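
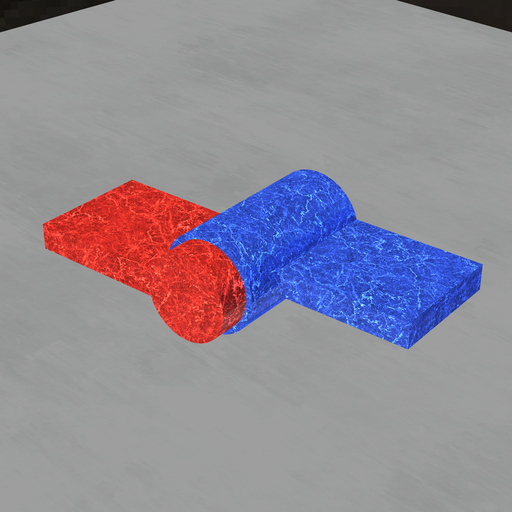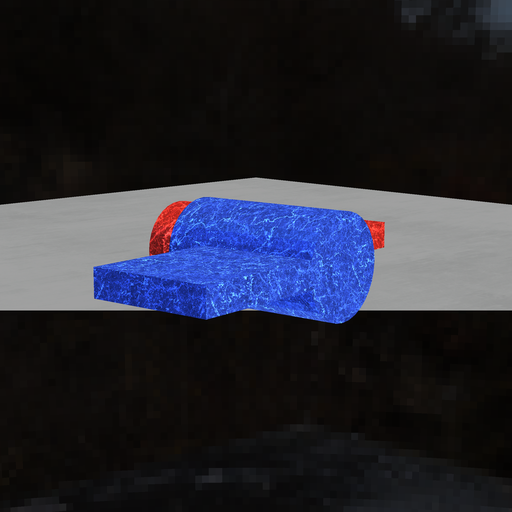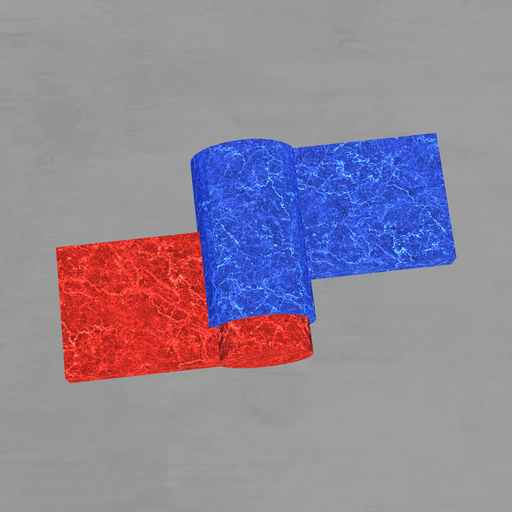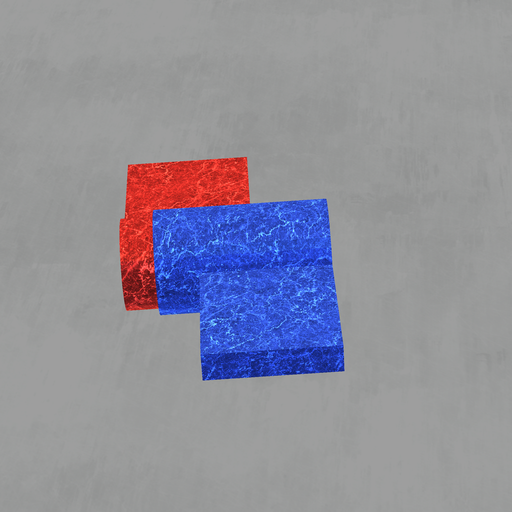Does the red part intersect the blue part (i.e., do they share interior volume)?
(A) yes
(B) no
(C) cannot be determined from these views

(A) yes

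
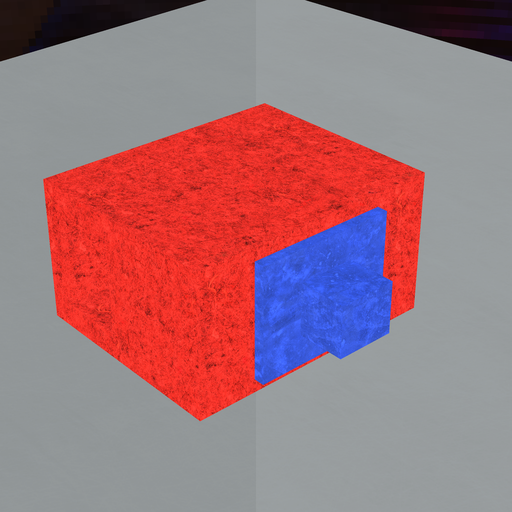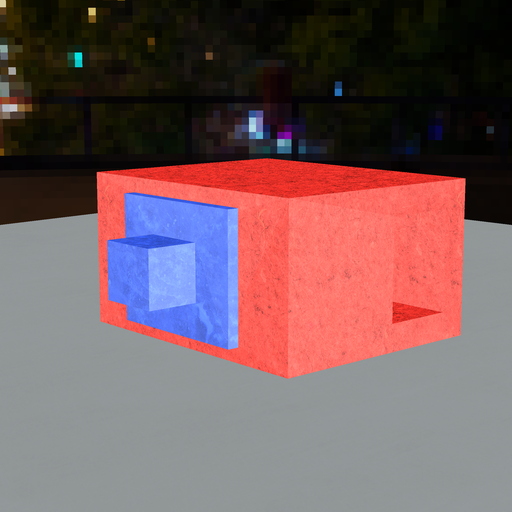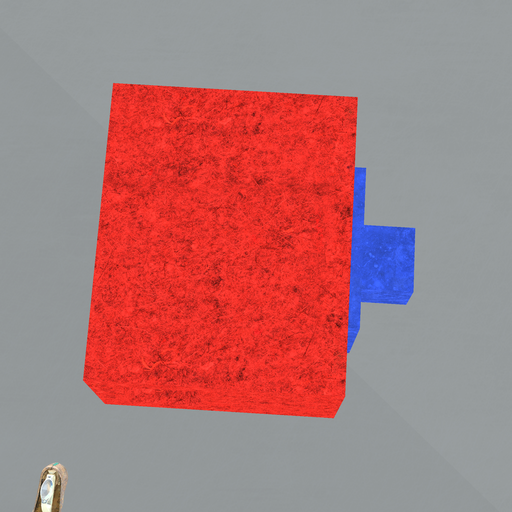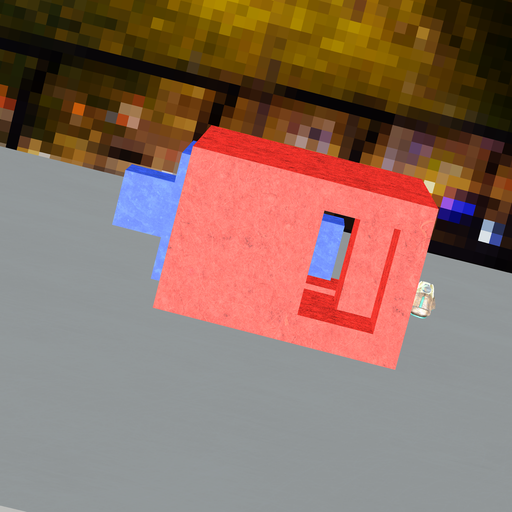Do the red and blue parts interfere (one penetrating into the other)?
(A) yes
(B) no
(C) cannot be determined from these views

(B) no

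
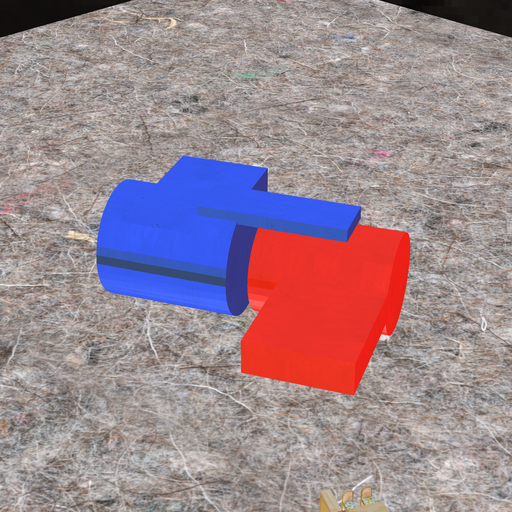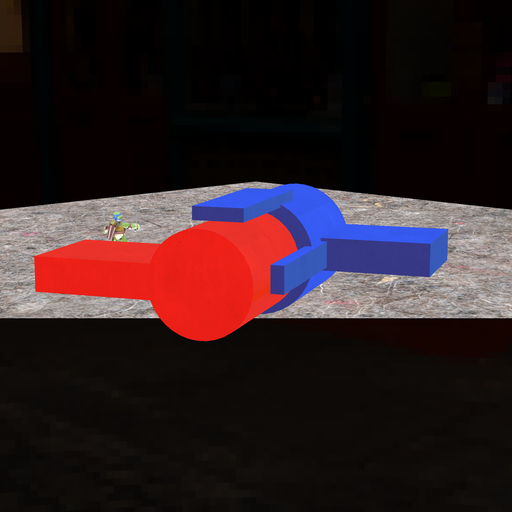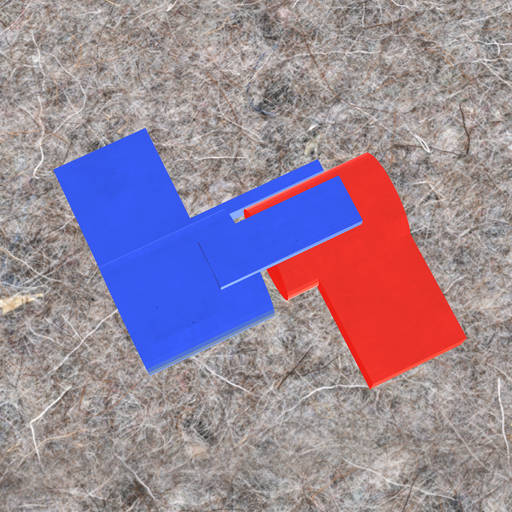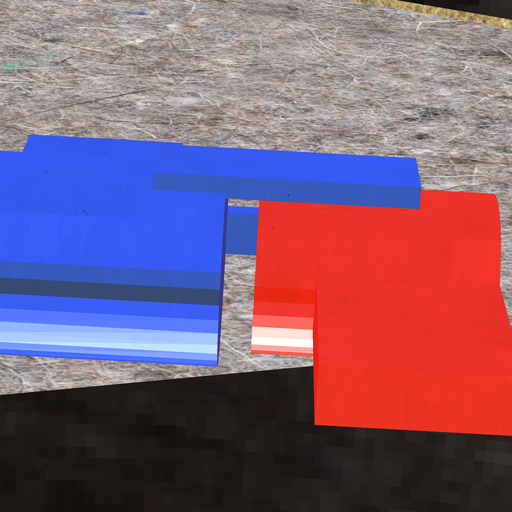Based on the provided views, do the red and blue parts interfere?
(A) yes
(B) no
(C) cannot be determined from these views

(B) no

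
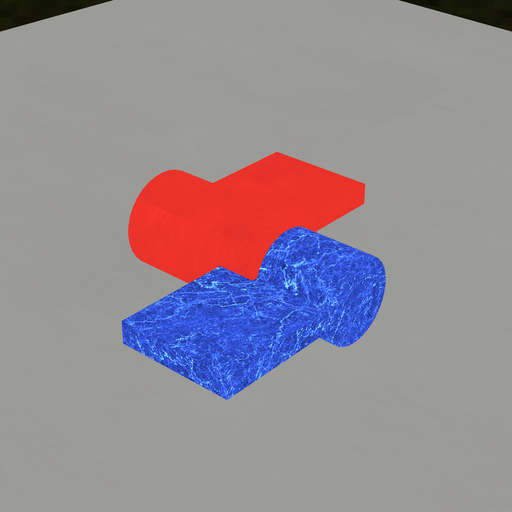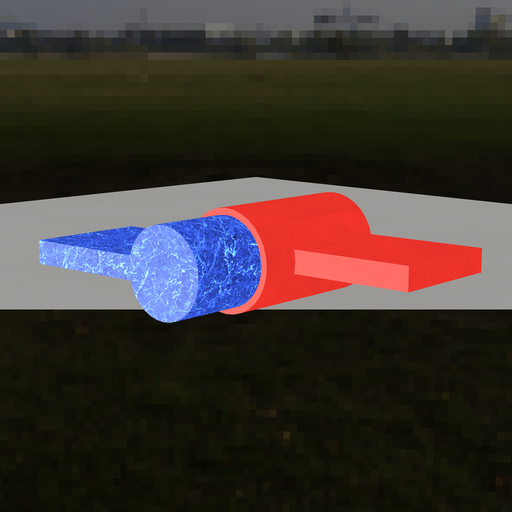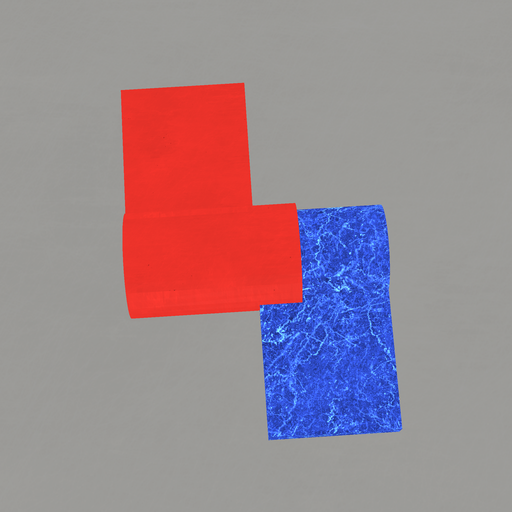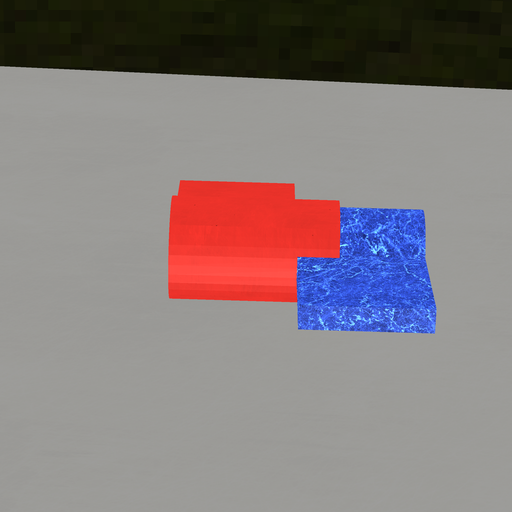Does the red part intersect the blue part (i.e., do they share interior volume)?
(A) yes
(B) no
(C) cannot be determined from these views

(A) yes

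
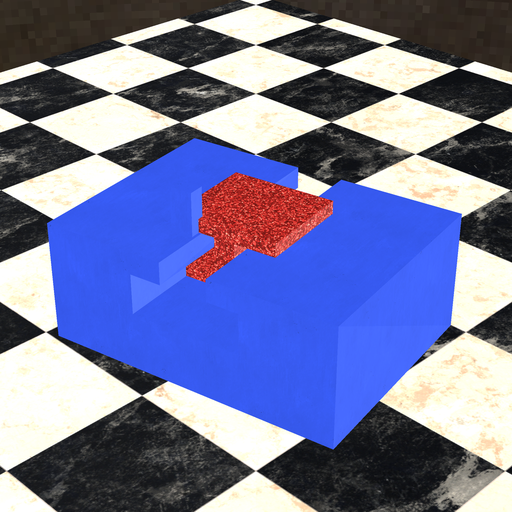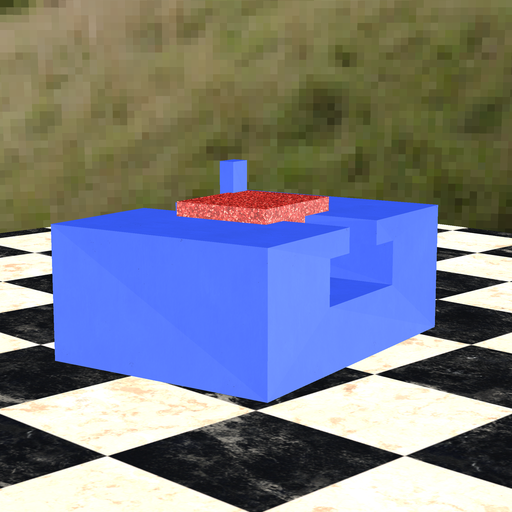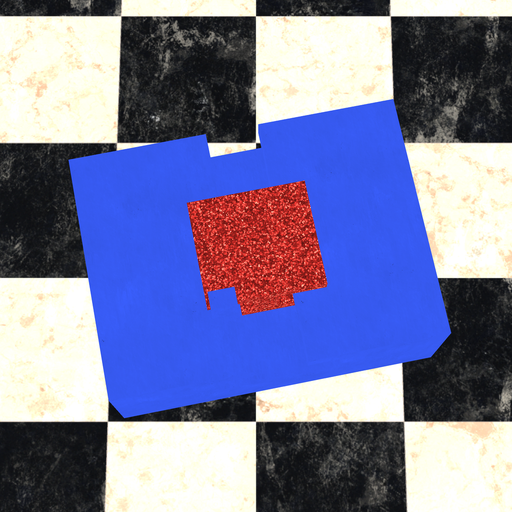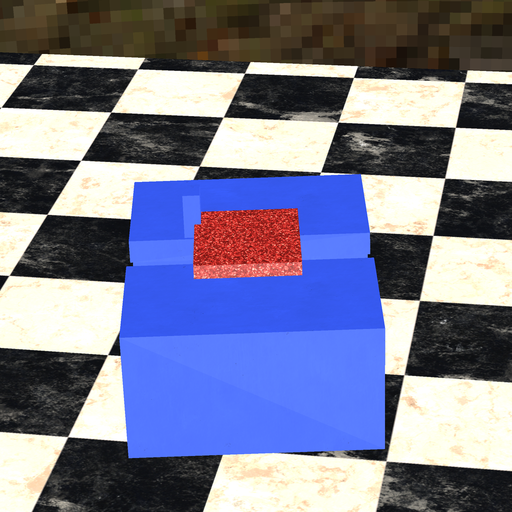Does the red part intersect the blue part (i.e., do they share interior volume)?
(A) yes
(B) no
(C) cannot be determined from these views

(A) yes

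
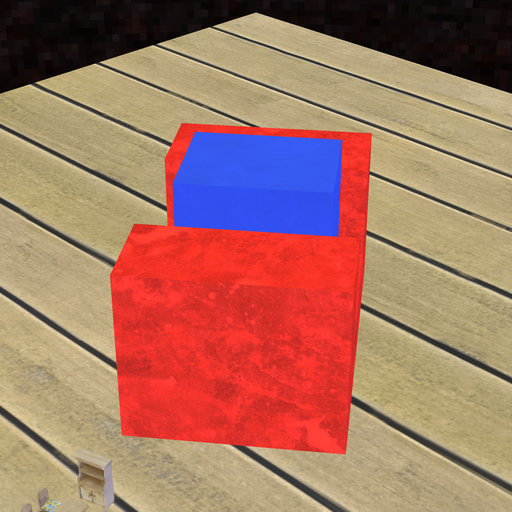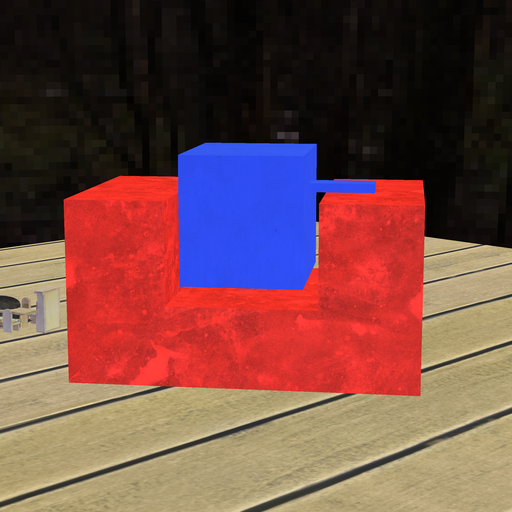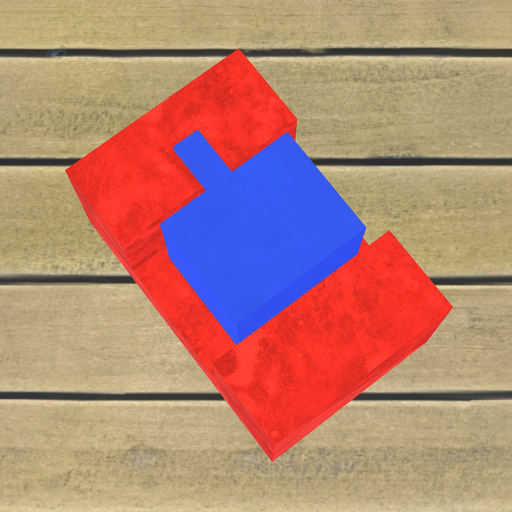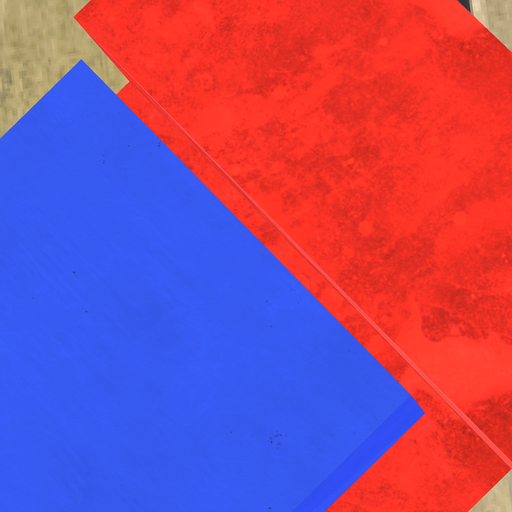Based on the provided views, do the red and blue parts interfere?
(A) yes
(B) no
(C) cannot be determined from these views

(B) no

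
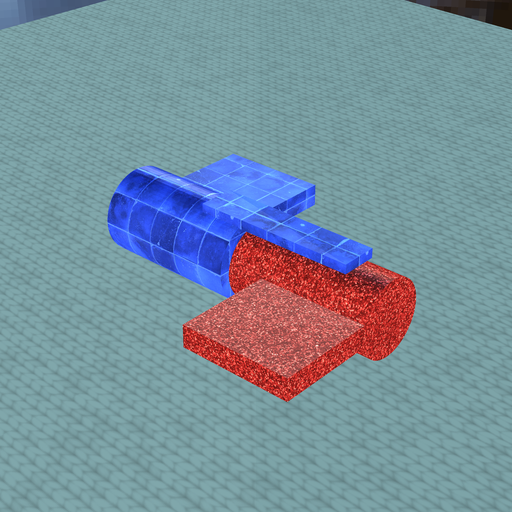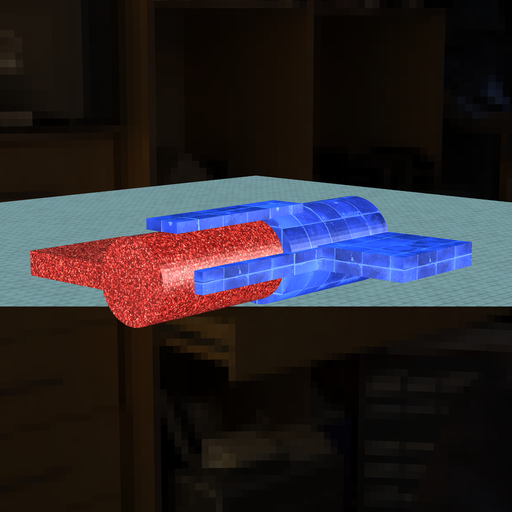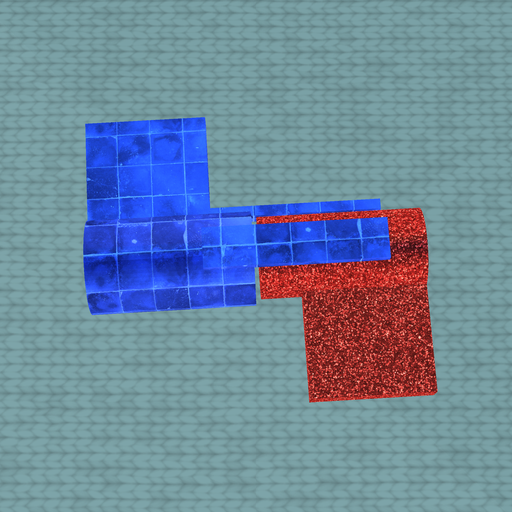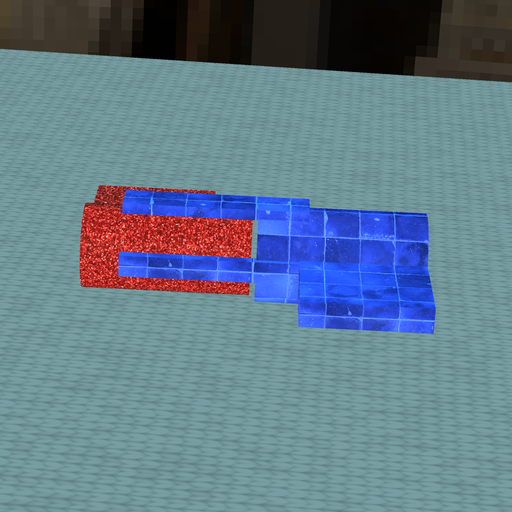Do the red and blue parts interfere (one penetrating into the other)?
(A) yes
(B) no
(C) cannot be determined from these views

(B) no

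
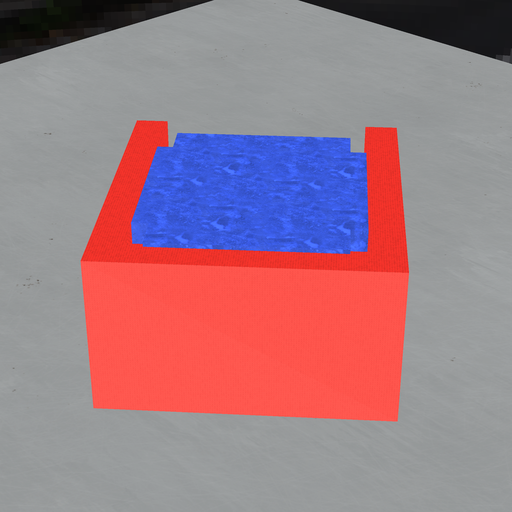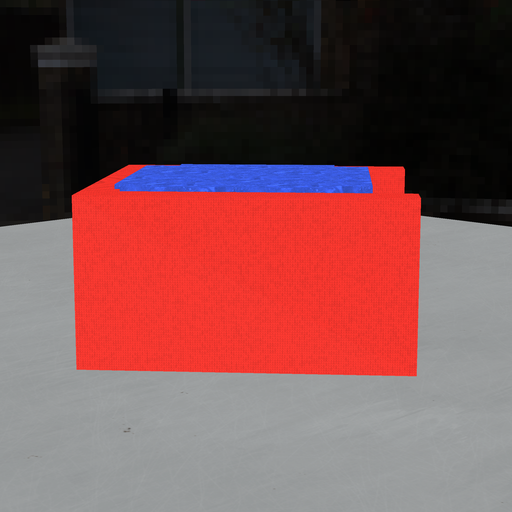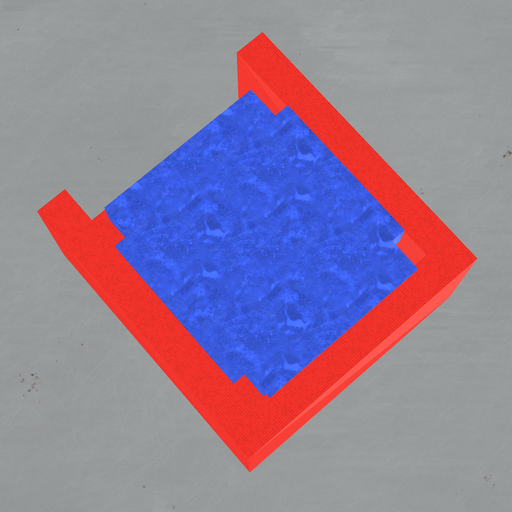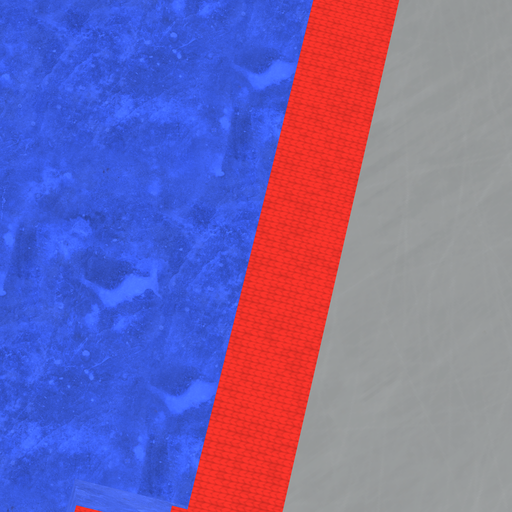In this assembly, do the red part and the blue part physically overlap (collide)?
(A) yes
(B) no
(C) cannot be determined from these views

(A) yes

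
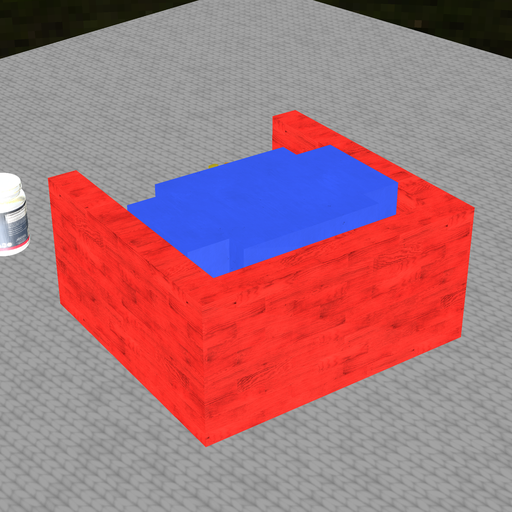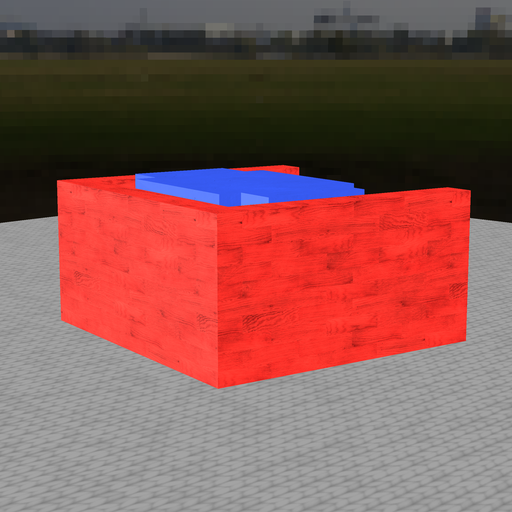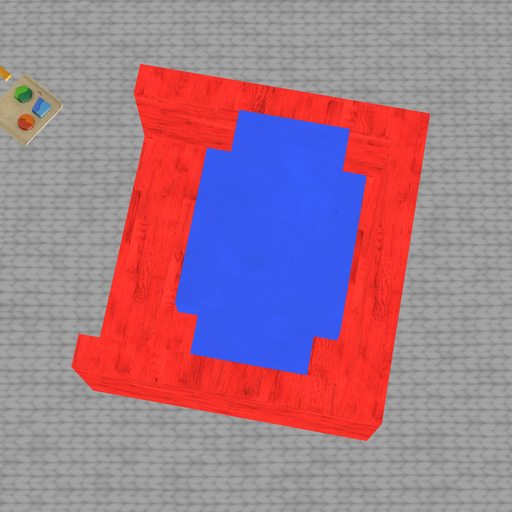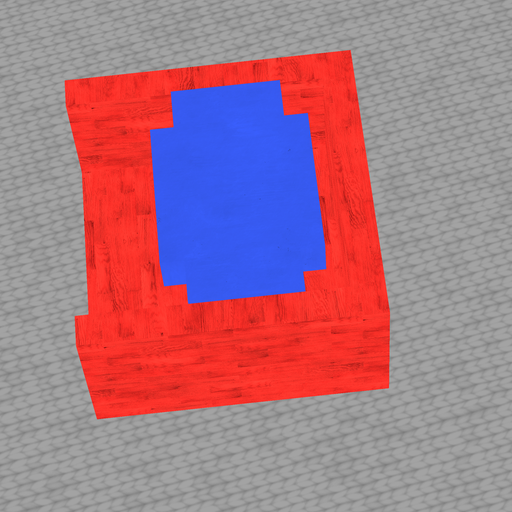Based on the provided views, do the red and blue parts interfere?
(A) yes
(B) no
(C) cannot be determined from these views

(B) no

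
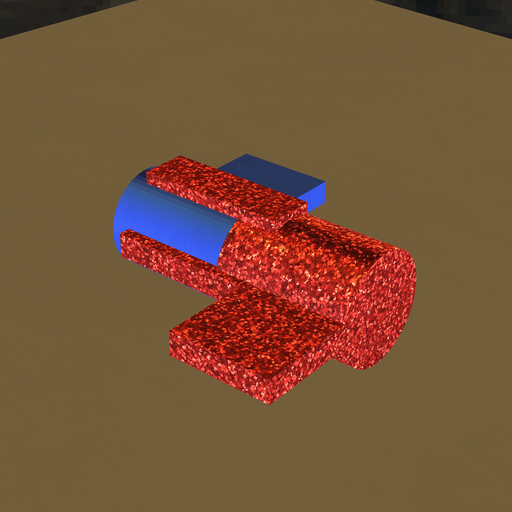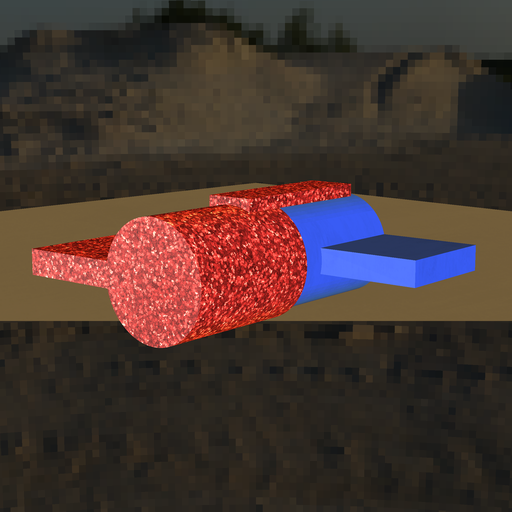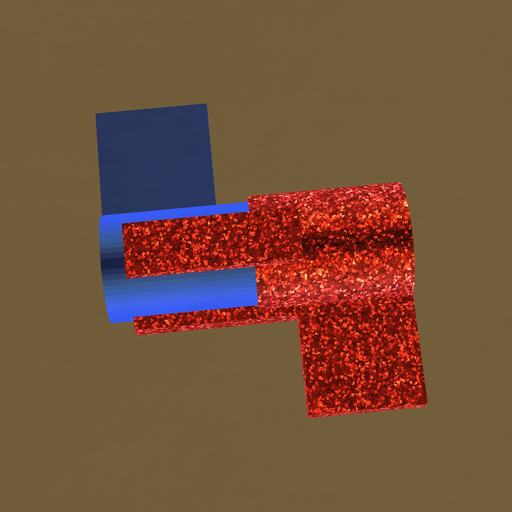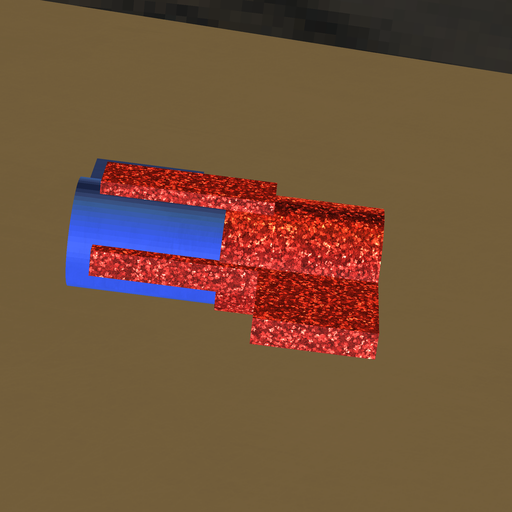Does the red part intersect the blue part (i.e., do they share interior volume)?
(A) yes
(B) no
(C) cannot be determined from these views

(A) yes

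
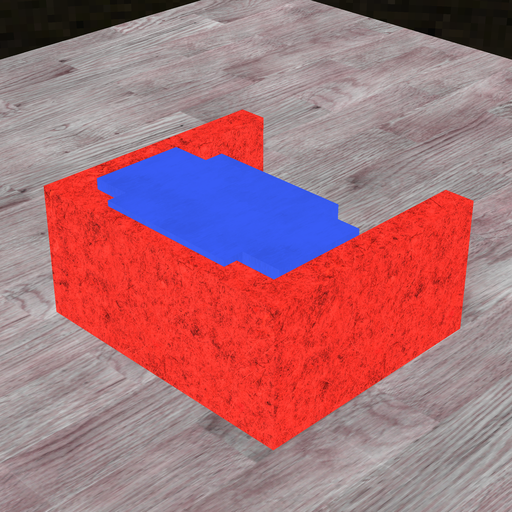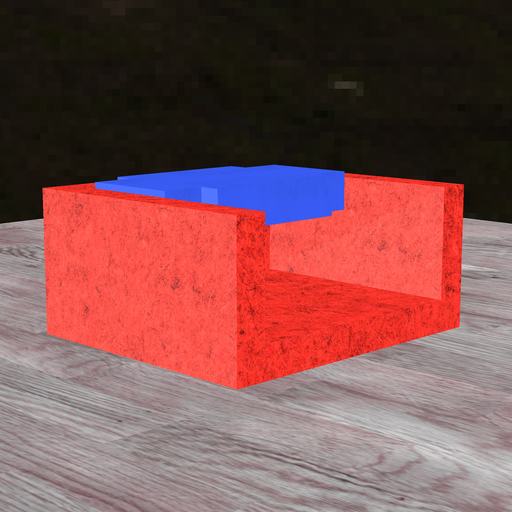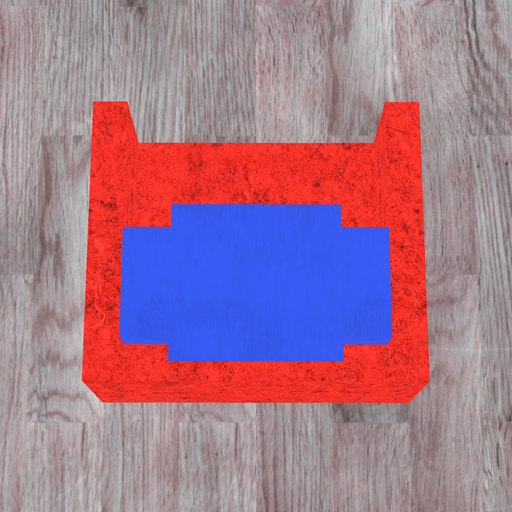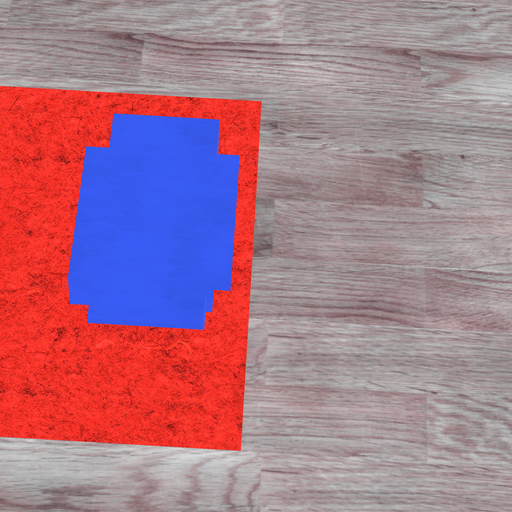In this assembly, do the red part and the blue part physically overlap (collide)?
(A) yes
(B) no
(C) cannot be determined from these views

(A) yes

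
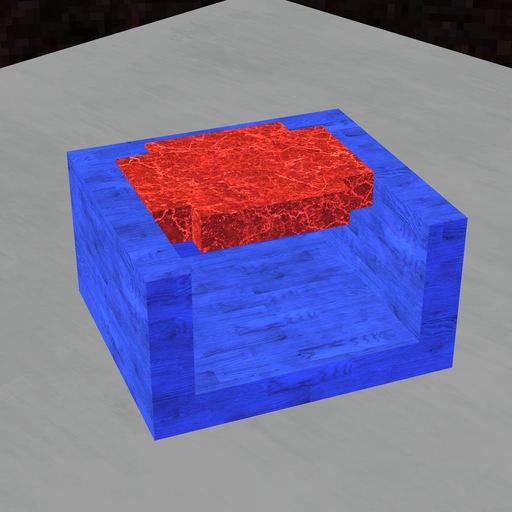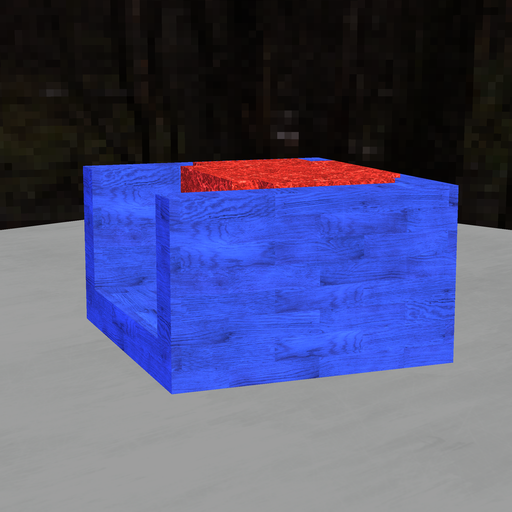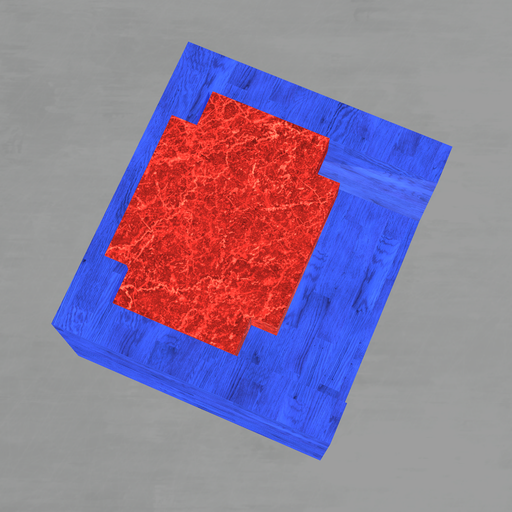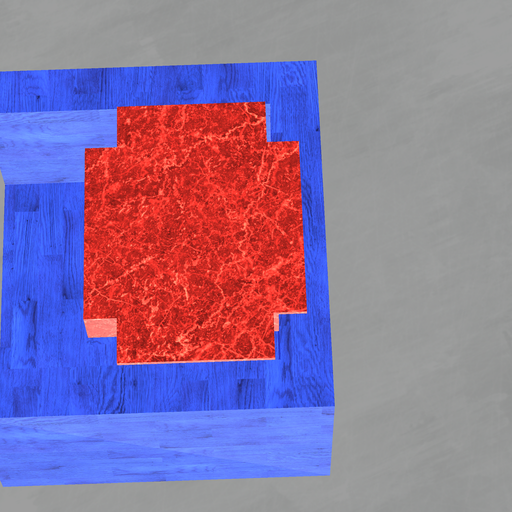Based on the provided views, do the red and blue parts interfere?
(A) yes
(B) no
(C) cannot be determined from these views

(A) yes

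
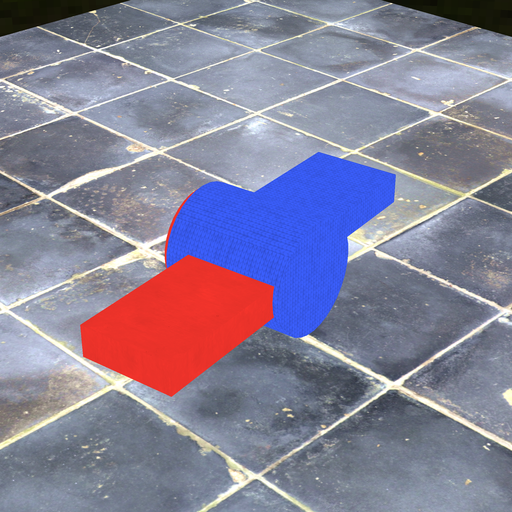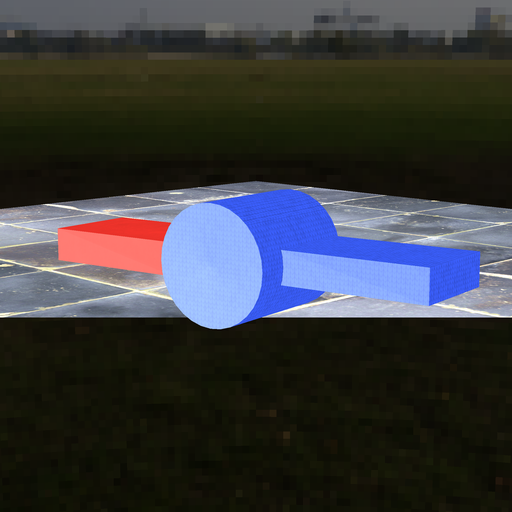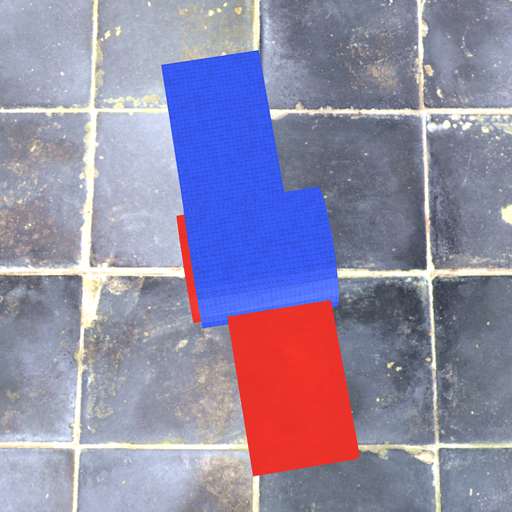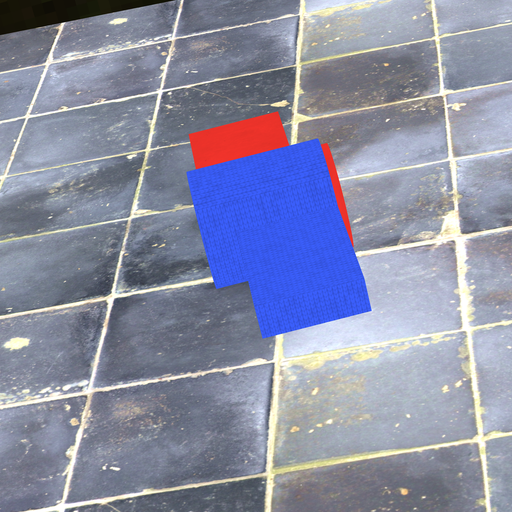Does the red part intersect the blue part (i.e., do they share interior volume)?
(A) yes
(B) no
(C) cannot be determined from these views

(A) yes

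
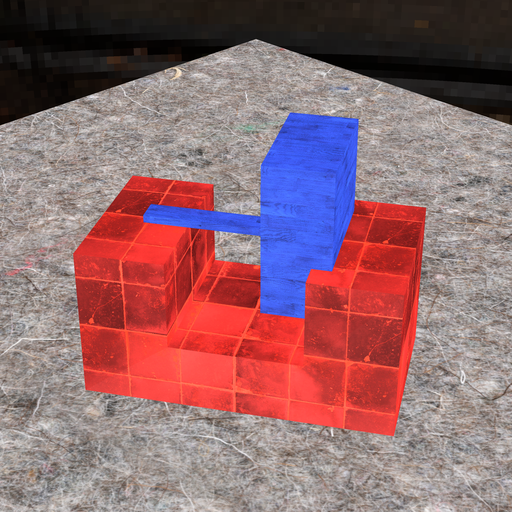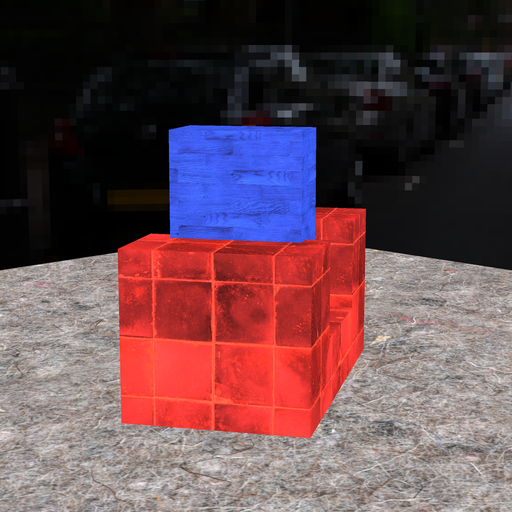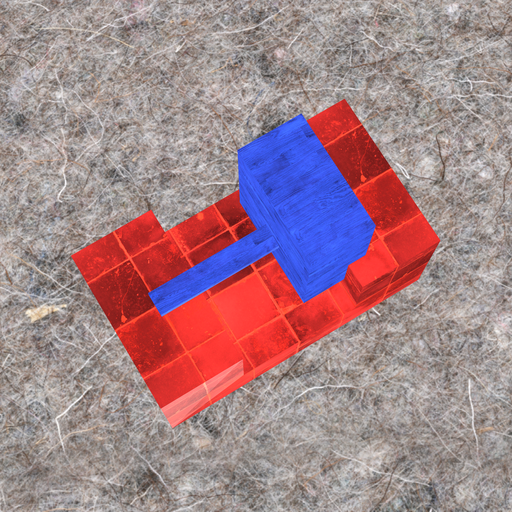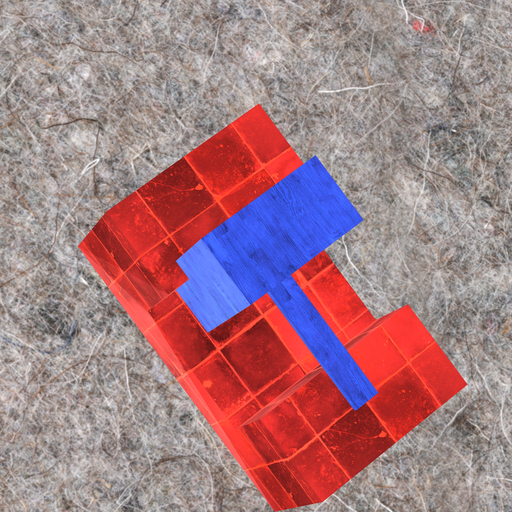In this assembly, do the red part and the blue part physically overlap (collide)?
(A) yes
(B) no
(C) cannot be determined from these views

(A) yes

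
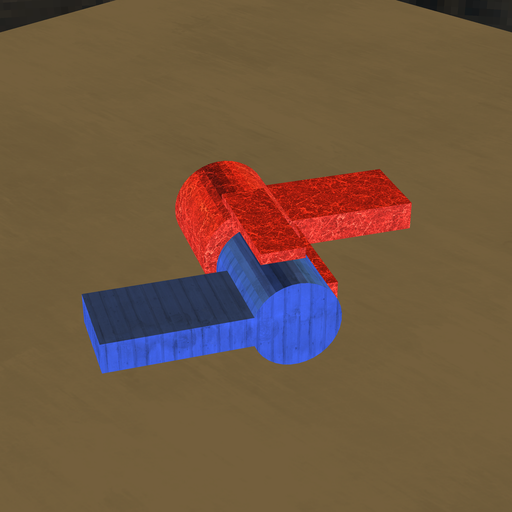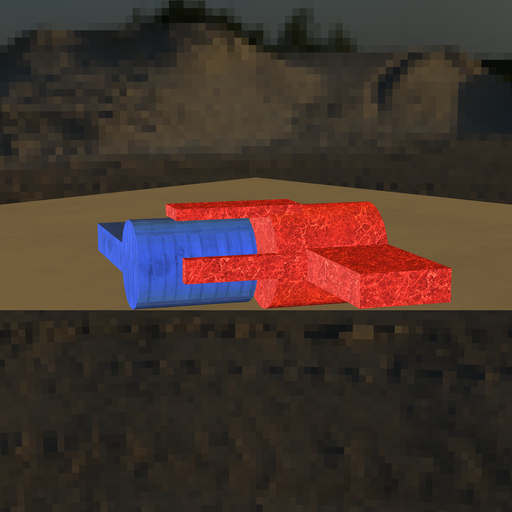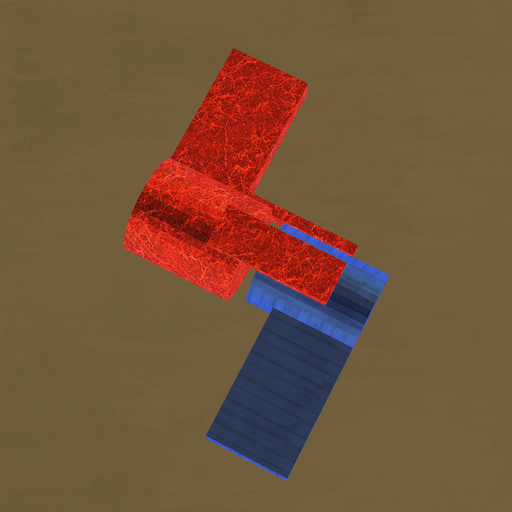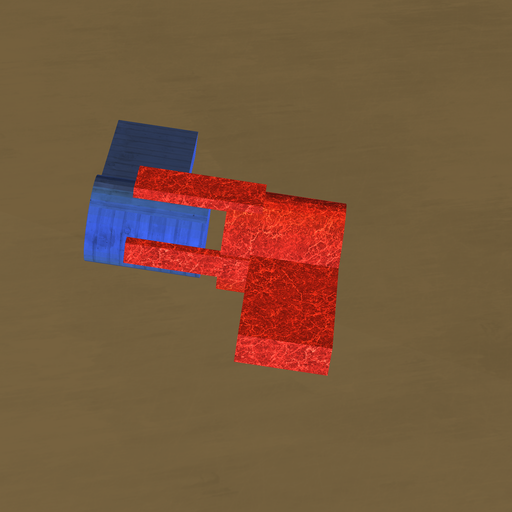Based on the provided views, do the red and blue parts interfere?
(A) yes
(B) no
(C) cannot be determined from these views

(B) no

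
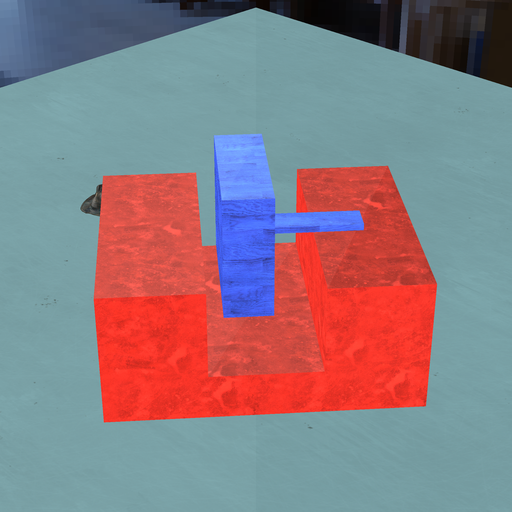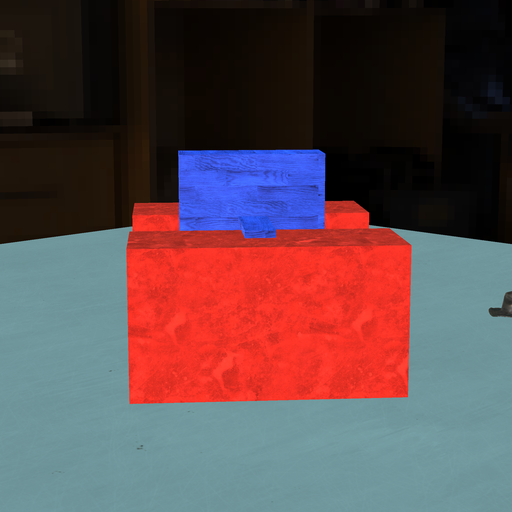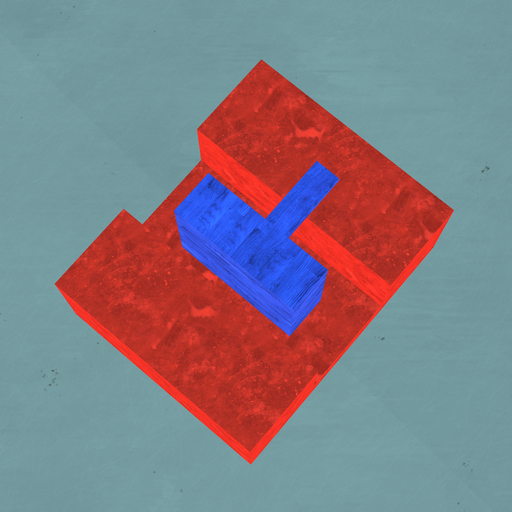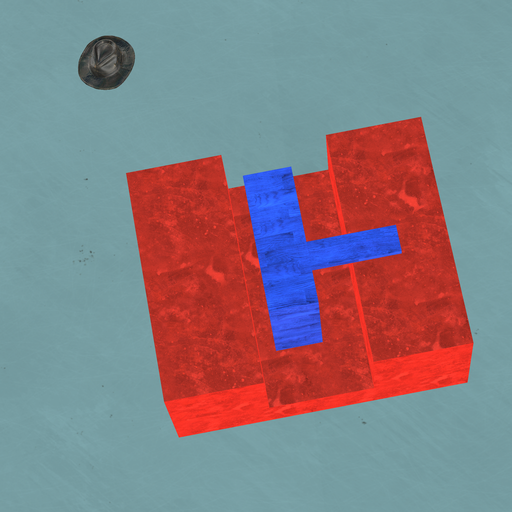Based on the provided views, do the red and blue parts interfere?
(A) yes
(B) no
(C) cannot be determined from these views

(B) no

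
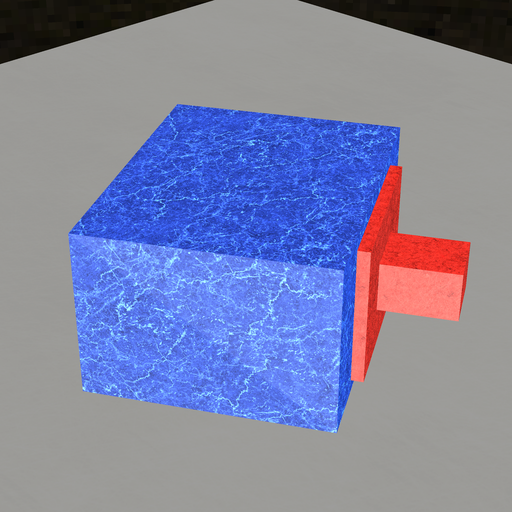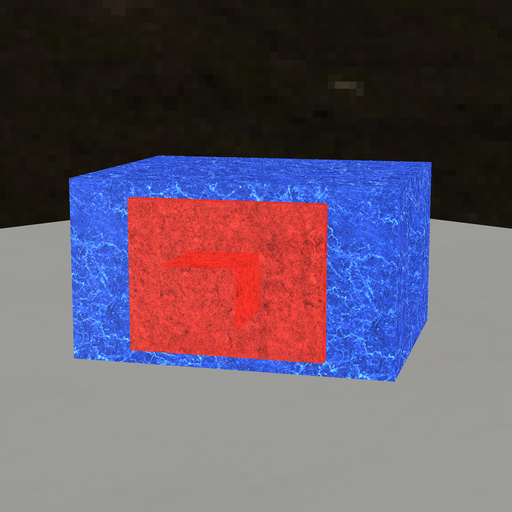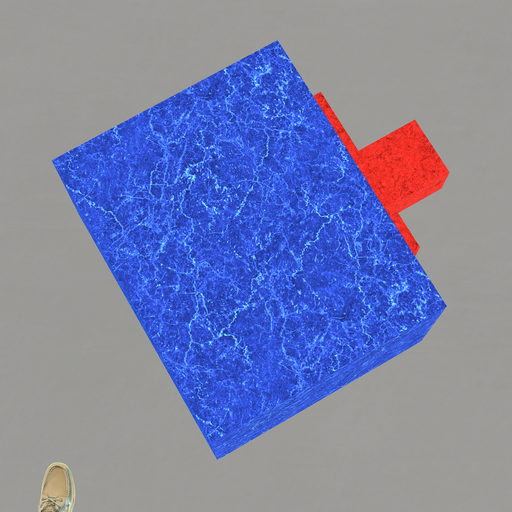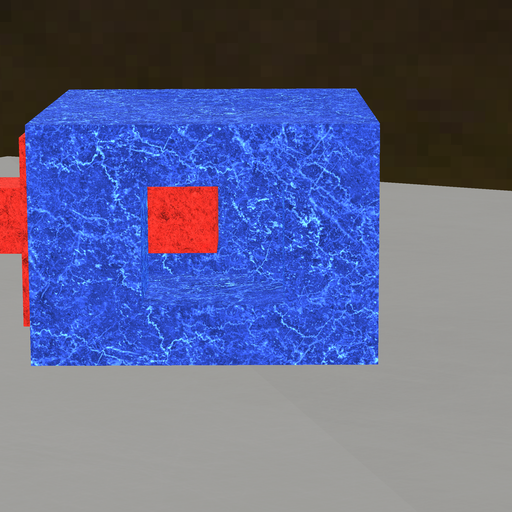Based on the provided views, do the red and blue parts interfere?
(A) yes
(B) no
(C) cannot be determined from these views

(B) no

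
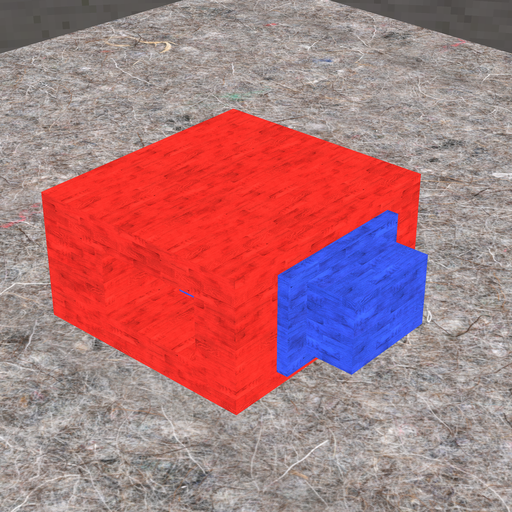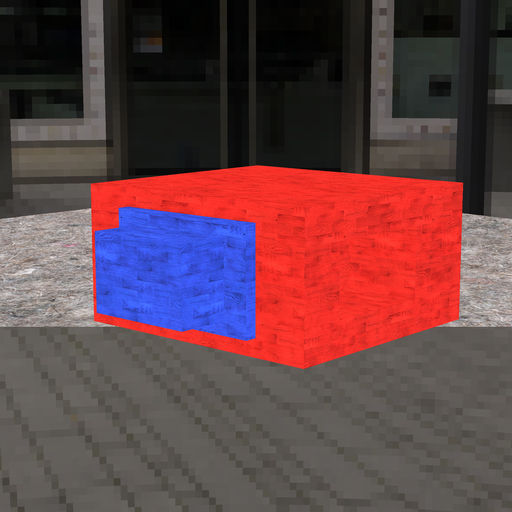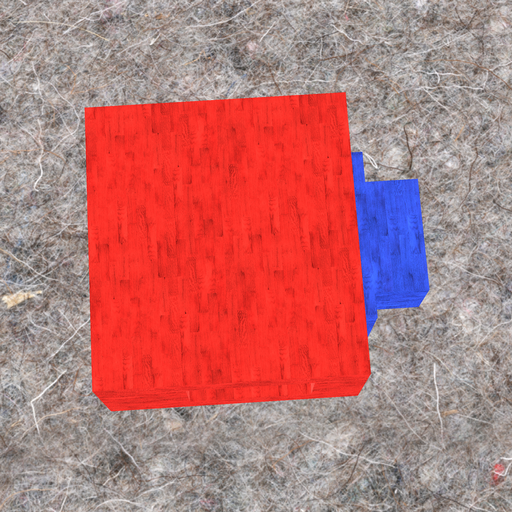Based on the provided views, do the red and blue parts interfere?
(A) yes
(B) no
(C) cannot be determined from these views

(C) cannot be determined from these views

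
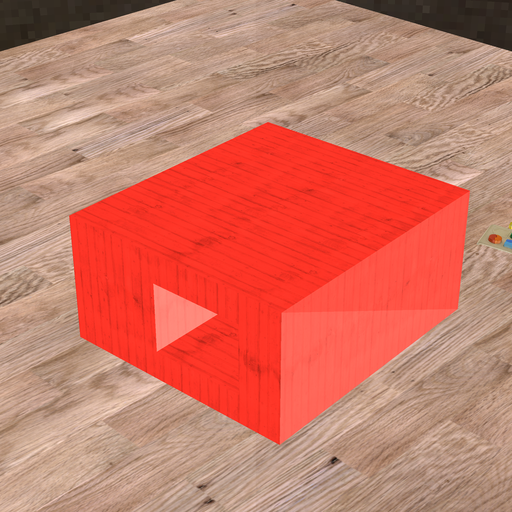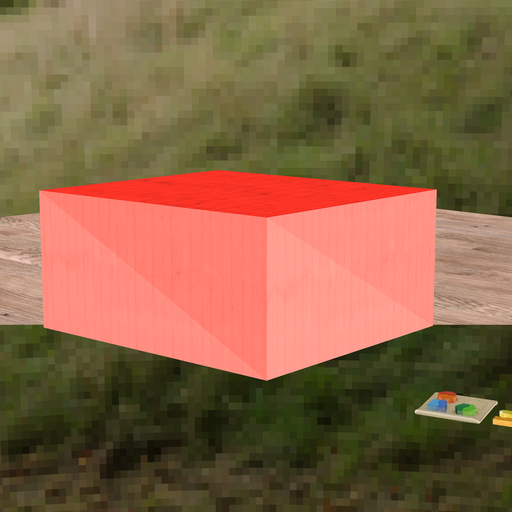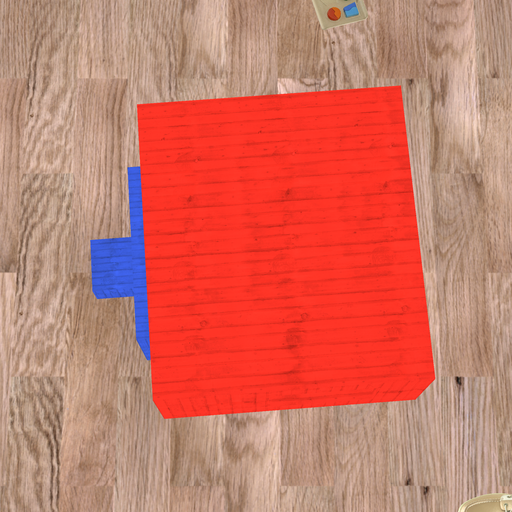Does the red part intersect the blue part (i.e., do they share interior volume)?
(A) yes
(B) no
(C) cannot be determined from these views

(C) cannot be determined from these views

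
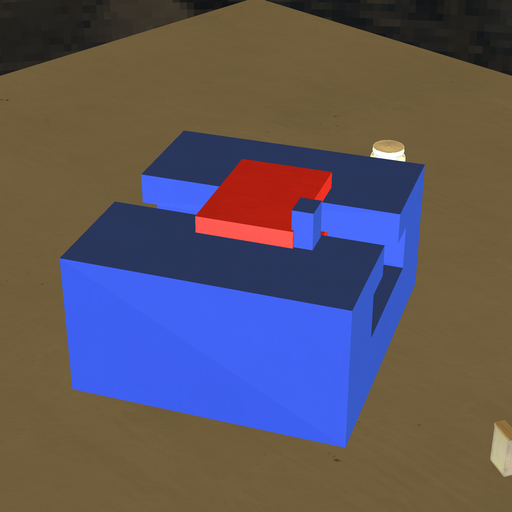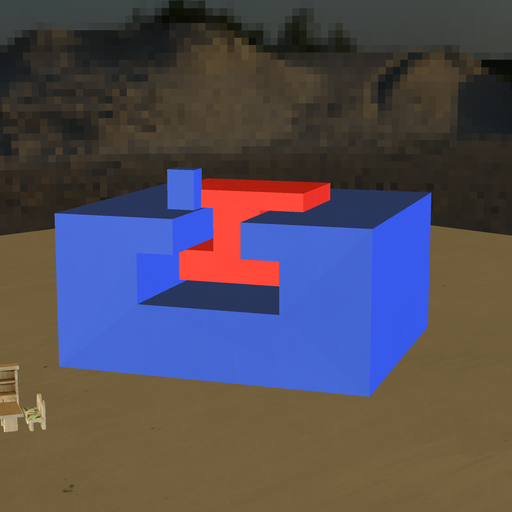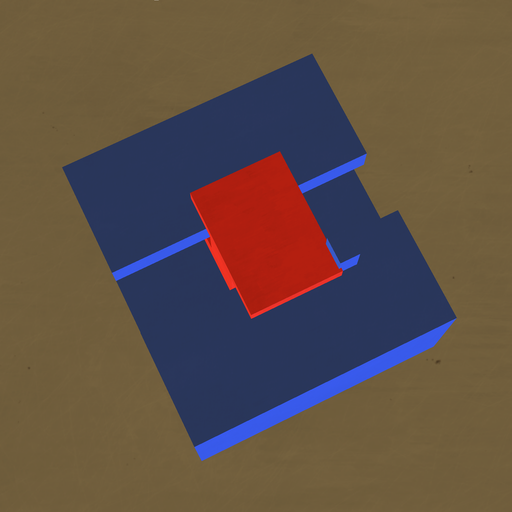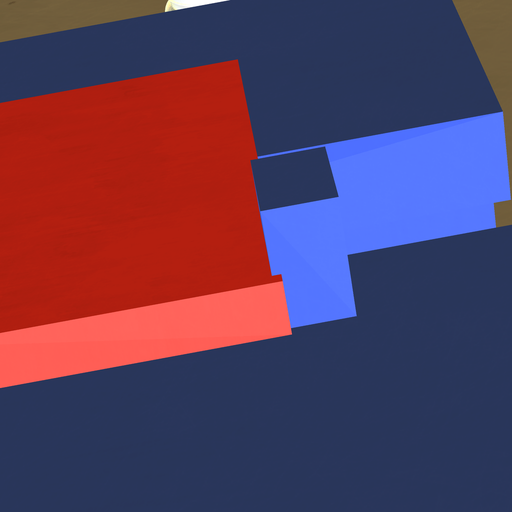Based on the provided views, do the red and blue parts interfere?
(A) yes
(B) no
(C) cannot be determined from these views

(A) yes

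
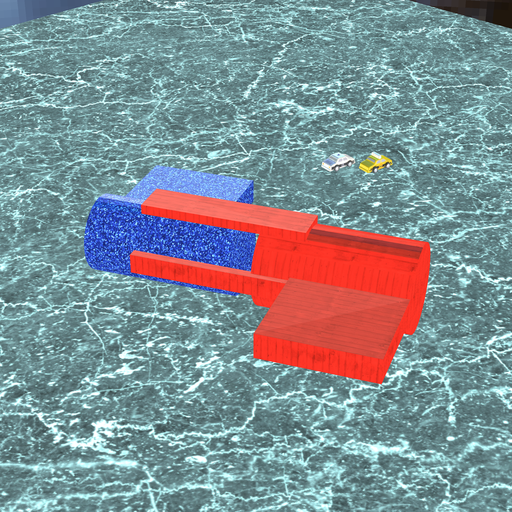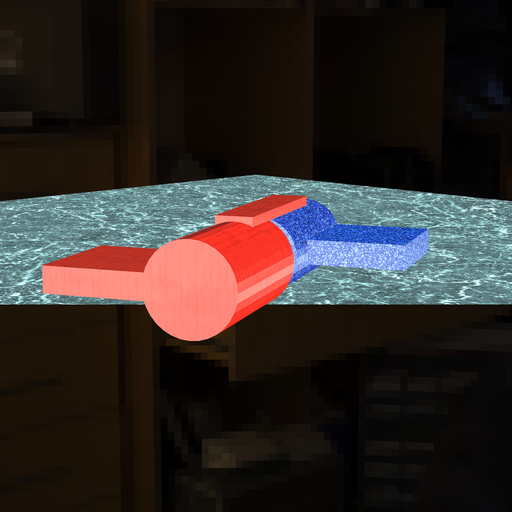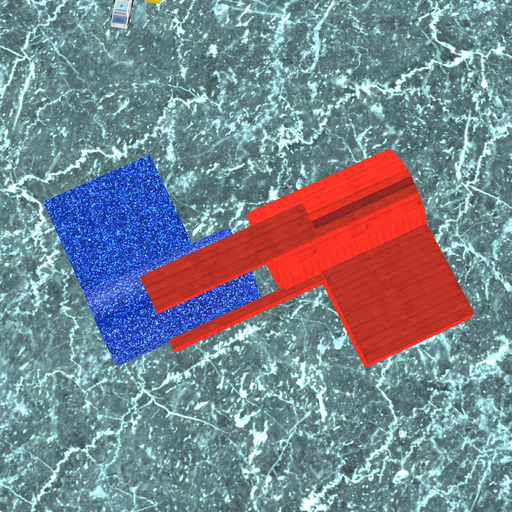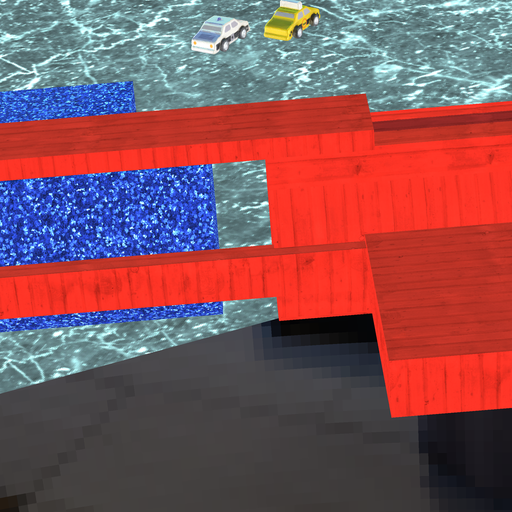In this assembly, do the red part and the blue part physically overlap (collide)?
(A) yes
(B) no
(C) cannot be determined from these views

(B) no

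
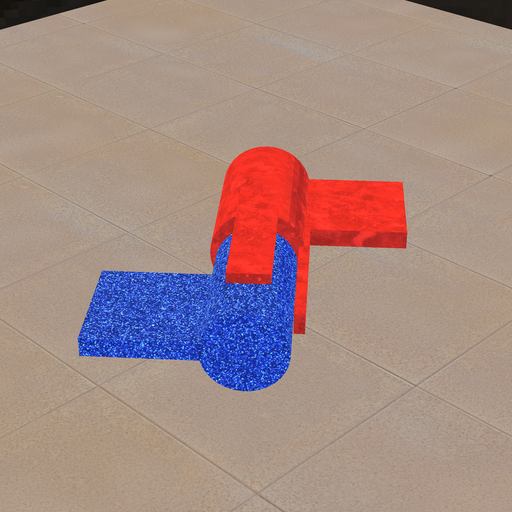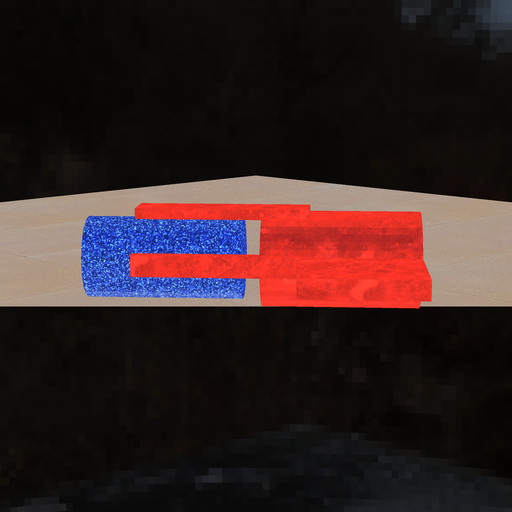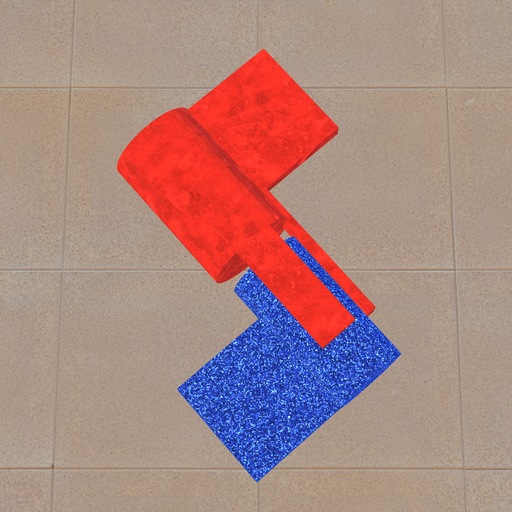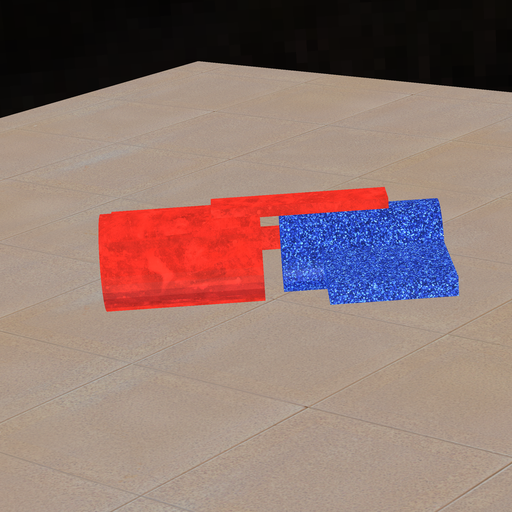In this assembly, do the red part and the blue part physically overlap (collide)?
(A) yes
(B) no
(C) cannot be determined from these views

(B) no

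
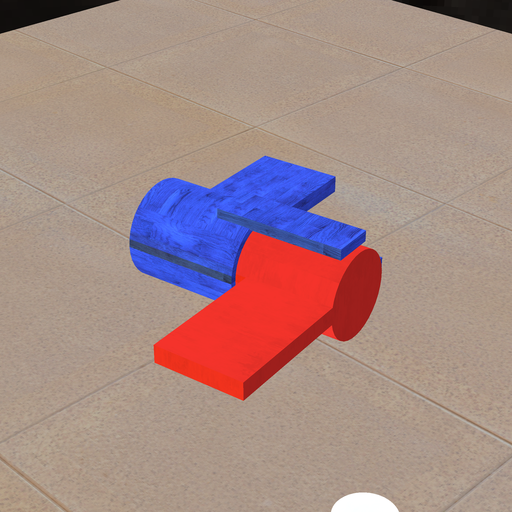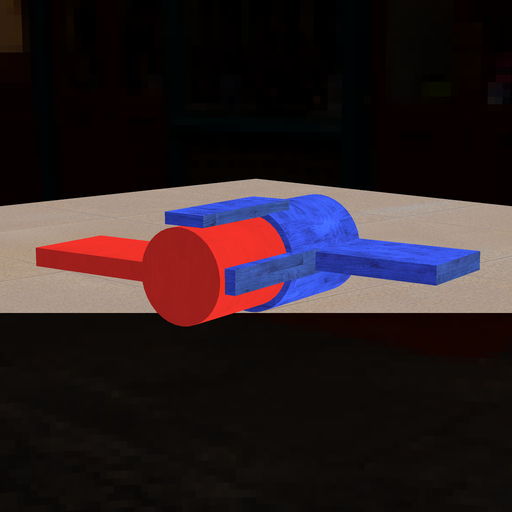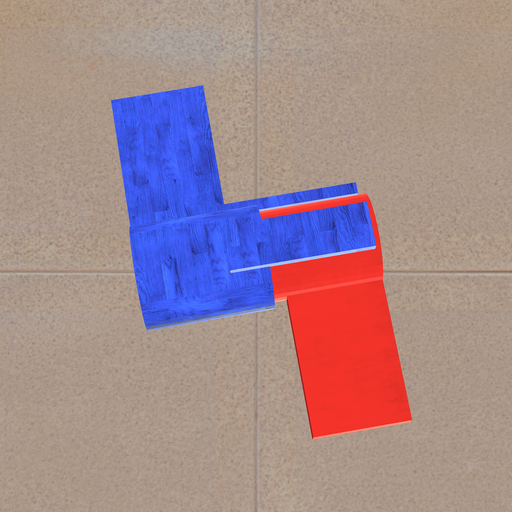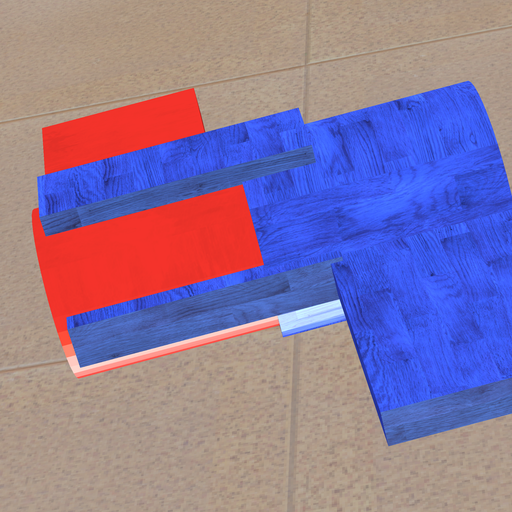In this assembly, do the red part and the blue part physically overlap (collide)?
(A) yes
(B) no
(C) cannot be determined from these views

(A) yes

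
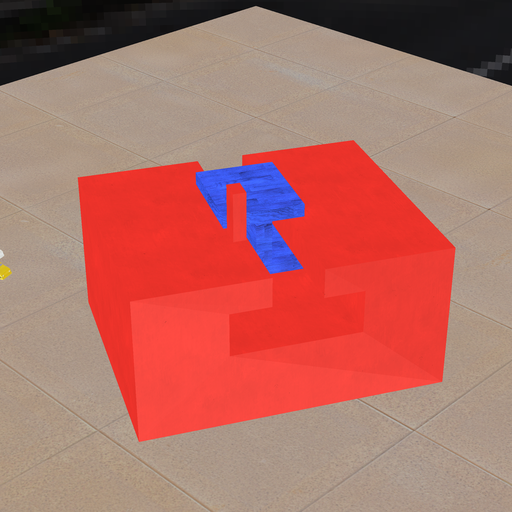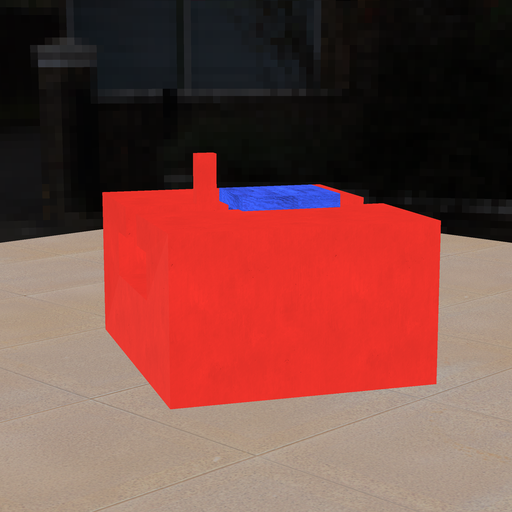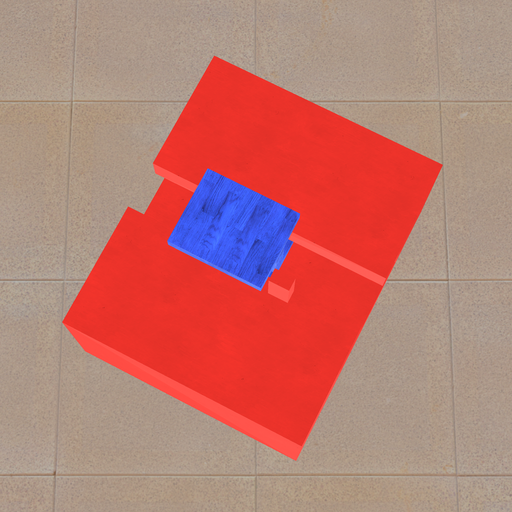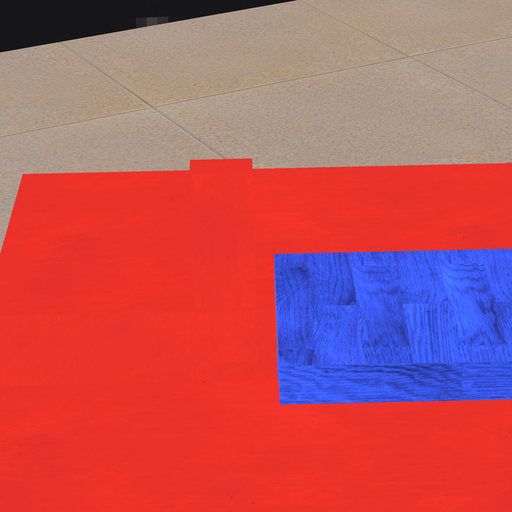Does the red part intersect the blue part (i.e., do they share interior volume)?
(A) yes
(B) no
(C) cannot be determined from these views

(B) no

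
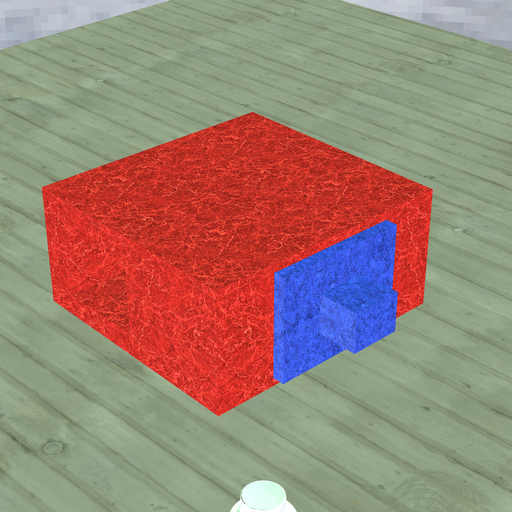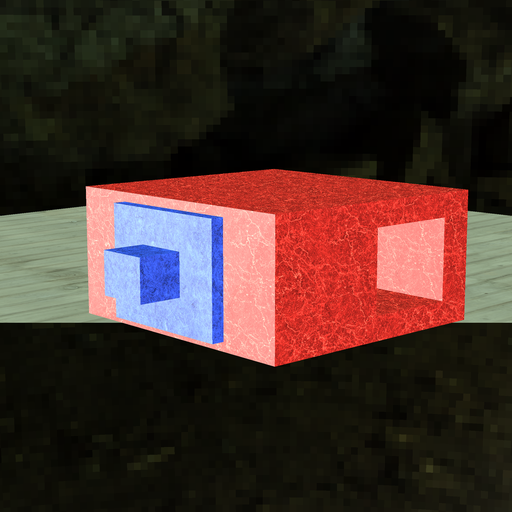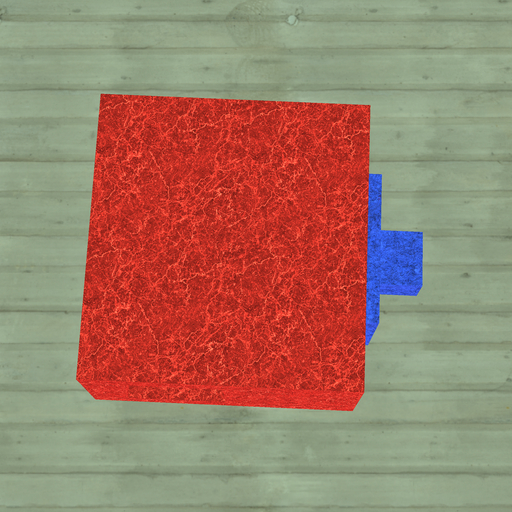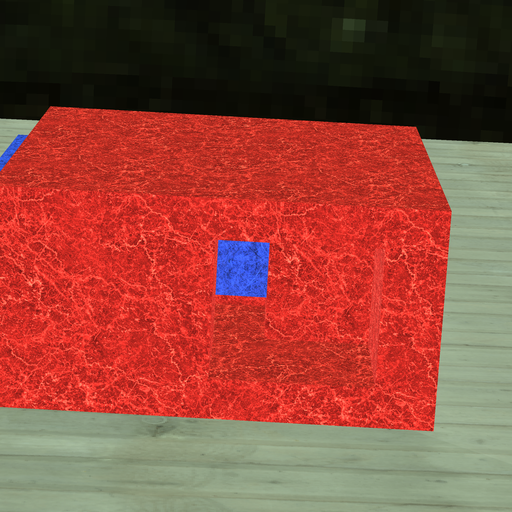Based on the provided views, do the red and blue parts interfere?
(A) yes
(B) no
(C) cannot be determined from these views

(A) yes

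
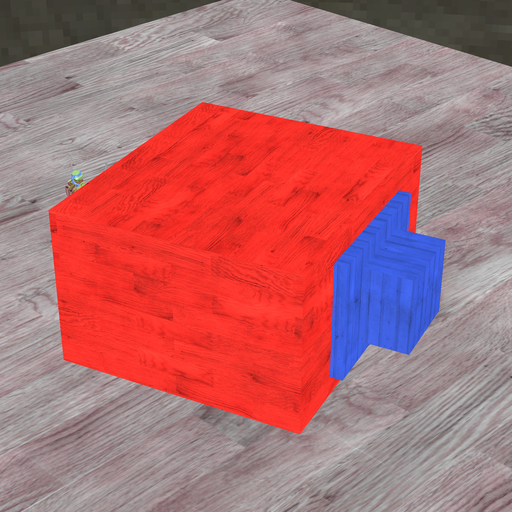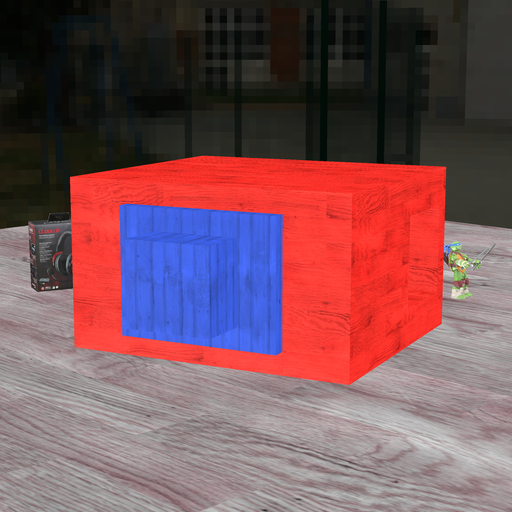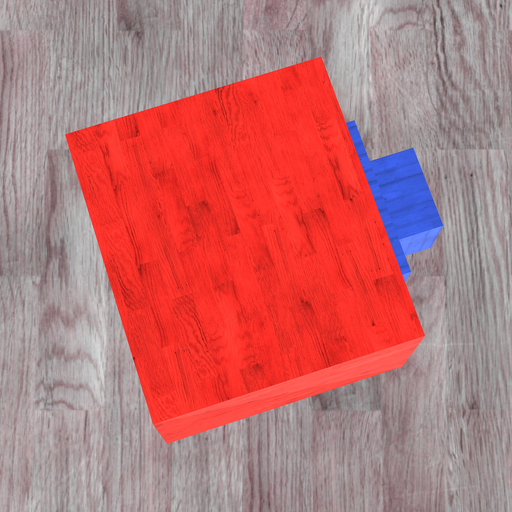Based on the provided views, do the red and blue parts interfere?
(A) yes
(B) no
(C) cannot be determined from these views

(C) cannot be determined from these views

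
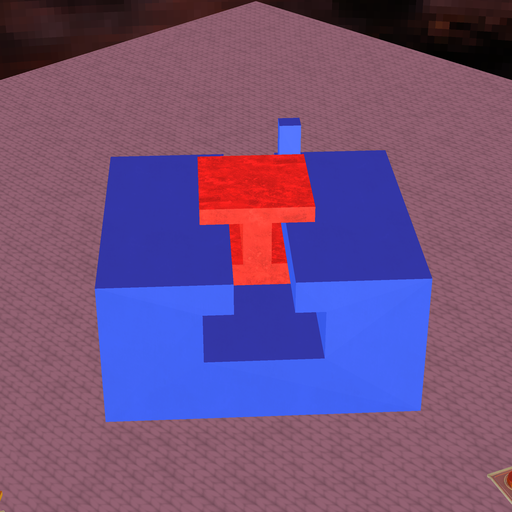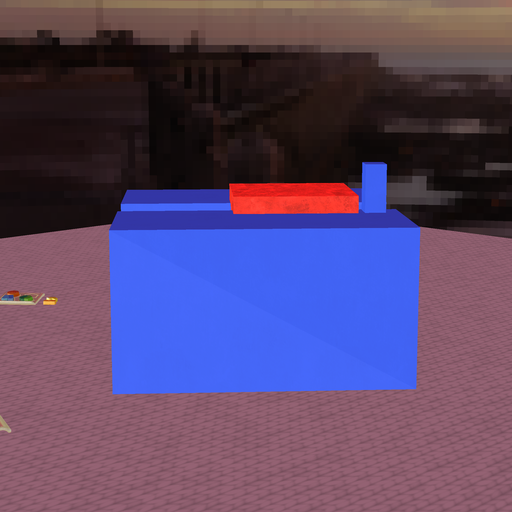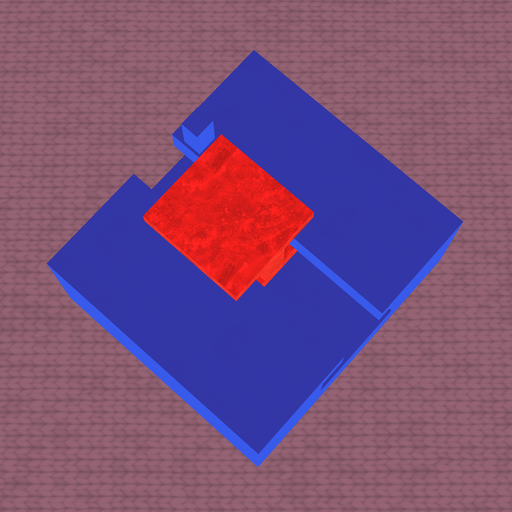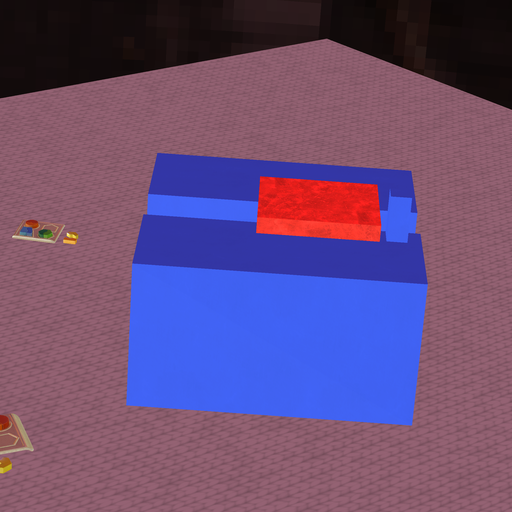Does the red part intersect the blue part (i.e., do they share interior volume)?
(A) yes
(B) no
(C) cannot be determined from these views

(B) no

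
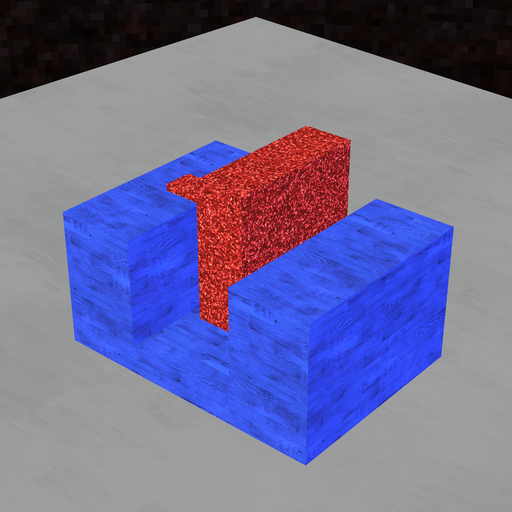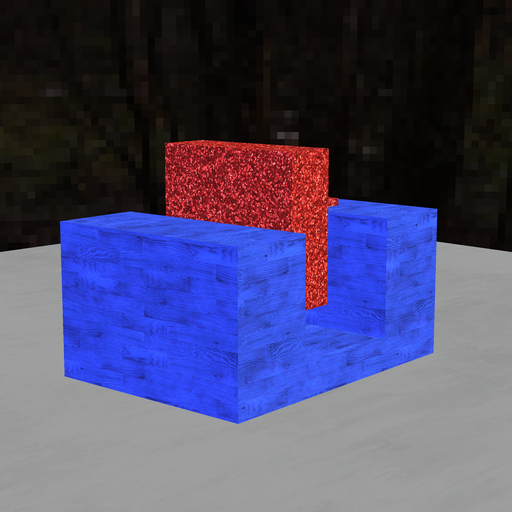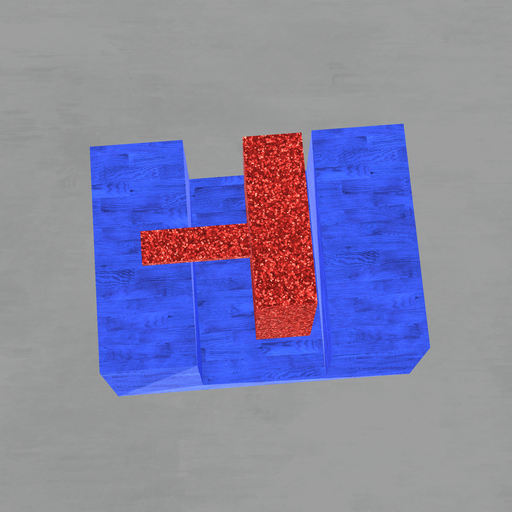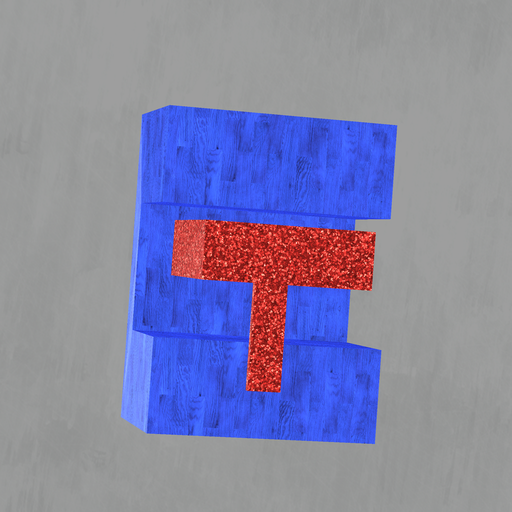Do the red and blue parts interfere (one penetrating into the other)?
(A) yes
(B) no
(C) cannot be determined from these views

(B) no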